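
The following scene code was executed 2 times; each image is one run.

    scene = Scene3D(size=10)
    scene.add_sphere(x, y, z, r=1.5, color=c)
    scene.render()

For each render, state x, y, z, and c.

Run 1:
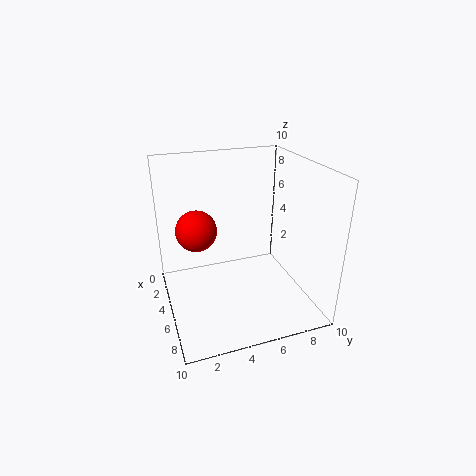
x = 3
y = 2.5
z = 5
c = 'red'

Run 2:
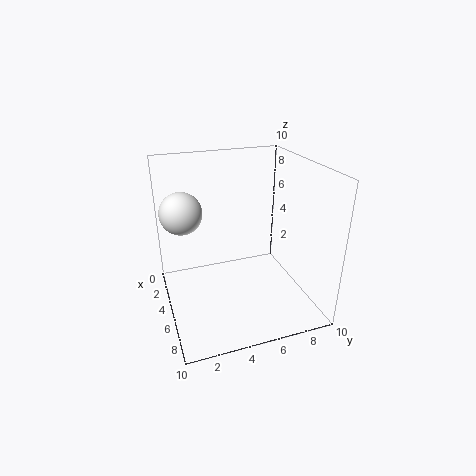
x = 3
y = 1.5
z = 6.5
c = 'white'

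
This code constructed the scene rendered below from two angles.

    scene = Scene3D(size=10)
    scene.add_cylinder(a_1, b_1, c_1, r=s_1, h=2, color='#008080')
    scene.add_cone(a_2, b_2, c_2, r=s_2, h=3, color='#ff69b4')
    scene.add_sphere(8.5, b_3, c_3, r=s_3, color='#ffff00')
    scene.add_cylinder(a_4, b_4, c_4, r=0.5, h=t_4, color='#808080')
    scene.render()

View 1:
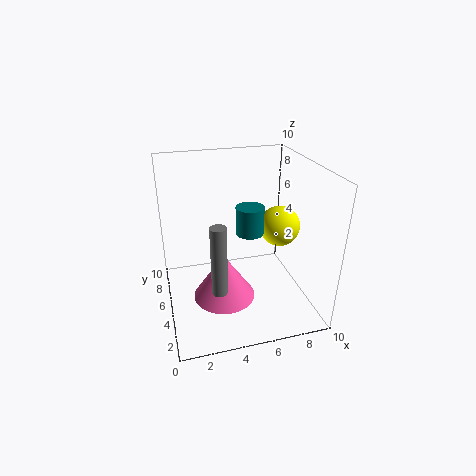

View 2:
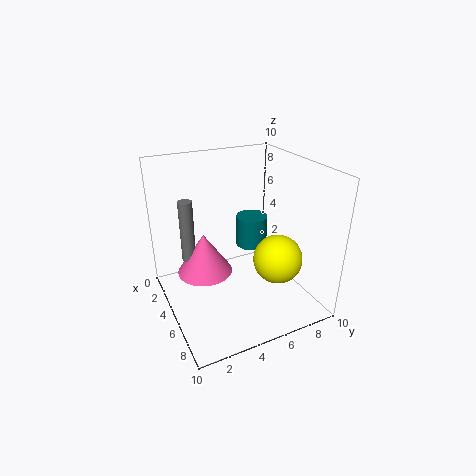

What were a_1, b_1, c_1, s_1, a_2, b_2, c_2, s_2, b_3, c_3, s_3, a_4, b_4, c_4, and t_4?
a_1 = 6
b_1 = 5.5
c_1 = 5
s_1 = 1
a_2 = 3.5
b_2 = 3
c_2 = 2
s_2 = 2
b_3 = 6
c_3 = 5
s_3 = 1.5
a_4 = 3
b_4 = 2
c_4 = 3
t_4 = 4.5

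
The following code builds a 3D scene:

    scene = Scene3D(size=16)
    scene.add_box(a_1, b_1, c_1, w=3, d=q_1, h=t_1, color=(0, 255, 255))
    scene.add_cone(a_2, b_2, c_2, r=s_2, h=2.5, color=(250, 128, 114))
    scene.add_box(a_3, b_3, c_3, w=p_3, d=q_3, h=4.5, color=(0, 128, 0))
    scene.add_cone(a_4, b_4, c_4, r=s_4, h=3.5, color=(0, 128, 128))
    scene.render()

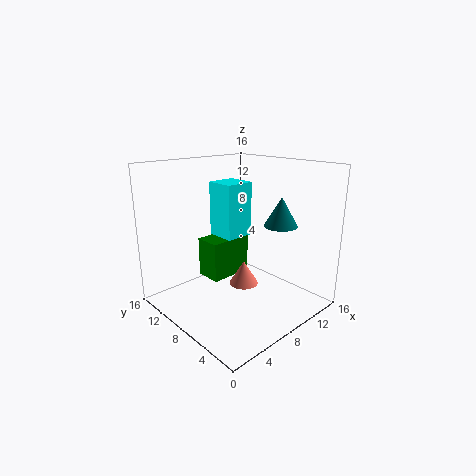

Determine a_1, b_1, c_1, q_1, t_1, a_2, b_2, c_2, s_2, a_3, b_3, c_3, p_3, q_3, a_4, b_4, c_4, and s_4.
a_1 = 5
b_1 = 6
c_1 = 9
q_1 = 3
t_1 = 5.5
a_2 = 6.5
b_2 = 5.5
c_2 = 4
s_2 = 1.5
a_3 = 5.5
b_3 = 9
c_3 = 3
p_3 = 5
q_3 = 3
a_4 = 13.5
b_4 = 6.5
c_4 = 8.5
s_4 = 2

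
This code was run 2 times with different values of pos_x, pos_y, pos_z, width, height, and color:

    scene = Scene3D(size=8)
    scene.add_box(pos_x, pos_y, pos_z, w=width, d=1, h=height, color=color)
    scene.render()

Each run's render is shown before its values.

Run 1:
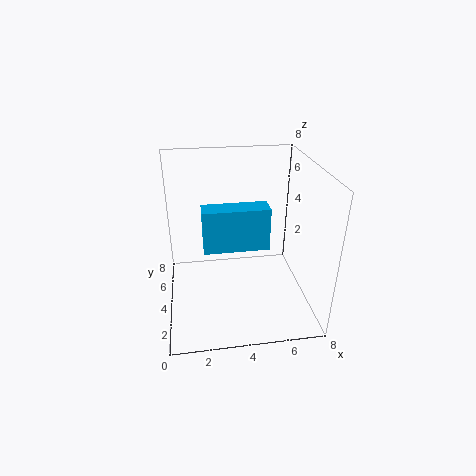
pos_x = 2; pos_y = 1; pos_z = 5; width = 3; height = 2; color = 'deepskyblue'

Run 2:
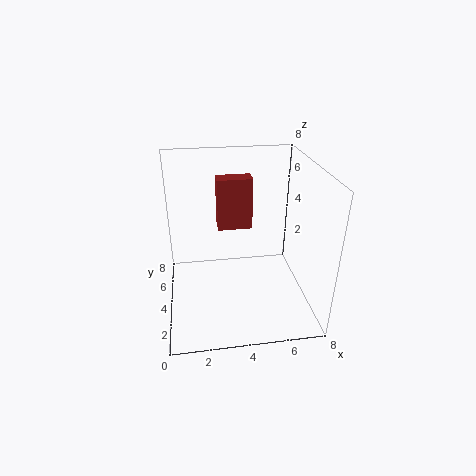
pos_x = 3; pos_y = 5; pos_z = 4; width = 2; height = 3; color = 'brown'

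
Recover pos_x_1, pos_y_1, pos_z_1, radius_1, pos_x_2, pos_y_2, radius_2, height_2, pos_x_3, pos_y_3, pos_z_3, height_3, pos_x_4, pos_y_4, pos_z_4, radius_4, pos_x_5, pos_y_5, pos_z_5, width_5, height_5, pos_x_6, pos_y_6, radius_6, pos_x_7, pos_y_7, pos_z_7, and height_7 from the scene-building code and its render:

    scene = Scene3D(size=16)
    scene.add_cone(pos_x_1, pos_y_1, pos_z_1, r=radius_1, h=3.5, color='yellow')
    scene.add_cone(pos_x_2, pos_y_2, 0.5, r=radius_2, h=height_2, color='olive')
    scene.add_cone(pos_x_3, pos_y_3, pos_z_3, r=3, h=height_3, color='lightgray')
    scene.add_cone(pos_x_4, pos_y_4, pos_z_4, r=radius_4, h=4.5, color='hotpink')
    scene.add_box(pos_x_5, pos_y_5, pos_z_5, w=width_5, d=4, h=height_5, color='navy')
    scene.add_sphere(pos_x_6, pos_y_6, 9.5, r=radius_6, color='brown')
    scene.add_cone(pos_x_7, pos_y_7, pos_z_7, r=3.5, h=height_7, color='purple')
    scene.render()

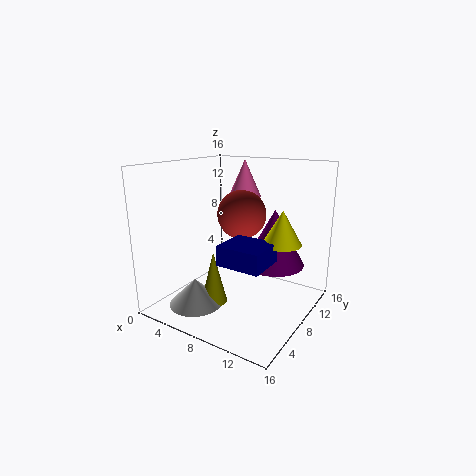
pos_x_1 = 13.5, pos_y_1 = 7.5, pos_z_1 = 8.5, radius_1 = 2, pos_x_2 = 6, pos_y_2 = 6, radius_2 = 1.5, height_2 = 6, pos_x_3 = 4.5, pos_y_3 = 4.5, pos_z_3 = 0.5, height_3 = 3, pos_x_4 = 5.5, pos_y_4 = 13.5, pos_z_4 = 11.5, radius_4 = 2, pos_x_5 = 9, pos_y_5 = 2.5, pos_z_5 = 7, width_5 = 4.5, height_5 = 2, pos_x_6 = 6, pos_y_6 = 12, radius_6 = 3, pos_x_7 = 11, pos_y_7 = 11, pos_z_7 = 4.5, height_7 = 6.5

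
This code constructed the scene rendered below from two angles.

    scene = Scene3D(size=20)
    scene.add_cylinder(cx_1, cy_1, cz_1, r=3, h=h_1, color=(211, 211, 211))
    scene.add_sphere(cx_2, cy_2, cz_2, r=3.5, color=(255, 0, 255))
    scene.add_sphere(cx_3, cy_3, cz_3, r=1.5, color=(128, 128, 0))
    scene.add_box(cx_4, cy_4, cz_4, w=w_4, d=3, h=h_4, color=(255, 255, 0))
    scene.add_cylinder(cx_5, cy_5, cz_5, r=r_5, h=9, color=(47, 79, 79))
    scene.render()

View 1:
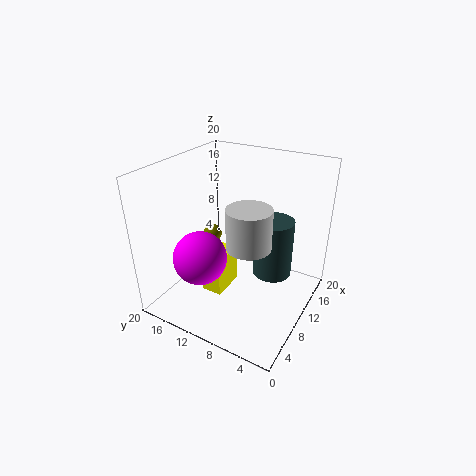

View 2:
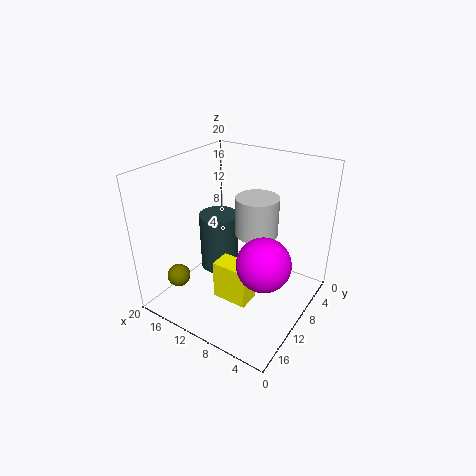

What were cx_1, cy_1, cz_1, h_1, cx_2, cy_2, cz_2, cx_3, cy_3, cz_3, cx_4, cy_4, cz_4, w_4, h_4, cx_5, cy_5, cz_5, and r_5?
cx_1 = 8.5
cy_1 = 7.5
cz_1 = 10
h_1 = 5.5
cx_2 = 4.5
cy_2 = 12.5
cz_2 = 9
cx_3 = 14.5
cy_3 = 17.5
cz_3 = 6.5
cx_4 = 6.5
cy_4 = 11
cz_4 = 2
w_4 = 5
h_4 = 5.5
cx_5 = 15.5
cy_5 = 7
cz_5 = 2
r_5 = 3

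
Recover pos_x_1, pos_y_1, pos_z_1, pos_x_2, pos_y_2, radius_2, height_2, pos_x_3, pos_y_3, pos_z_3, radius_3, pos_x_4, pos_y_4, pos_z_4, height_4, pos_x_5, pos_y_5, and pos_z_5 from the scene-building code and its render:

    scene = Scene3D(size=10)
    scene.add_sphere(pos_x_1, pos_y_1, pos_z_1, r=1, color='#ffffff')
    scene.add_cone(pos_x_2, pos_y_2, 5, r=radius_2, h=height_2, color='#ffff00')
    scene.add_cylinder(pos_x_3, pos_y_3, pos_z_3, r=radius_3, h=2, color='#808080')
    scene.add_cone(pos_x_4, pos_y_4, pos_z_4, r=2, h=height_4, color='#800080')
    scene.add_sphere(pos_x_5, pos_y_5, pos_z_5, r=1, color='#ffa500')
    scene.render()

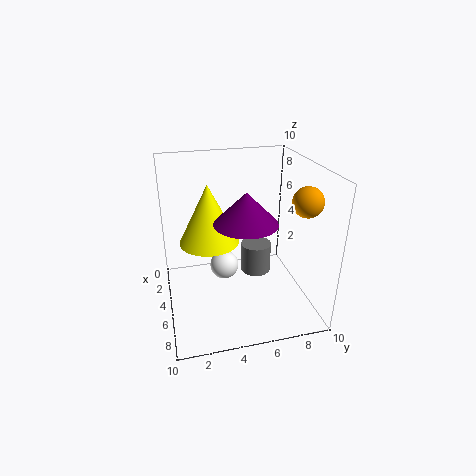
pos_x_1 = 5
pos_y_1 = 4
pos_z_1 = 3
pos_x_2 = 5
pos_y_2 = 3
radius_2 = 2
height_2 = 4
pos_x_3 = 6
pos_y_3 = 6
pos_z_3 = 3
radius_3 = 1
pos_x_4 = 7
pos_y_4 = 5
pos_z_4 = 7
height_4 = 2
pos_x_5 = 7
pos_y_5 = 9
pos_z_5 = 8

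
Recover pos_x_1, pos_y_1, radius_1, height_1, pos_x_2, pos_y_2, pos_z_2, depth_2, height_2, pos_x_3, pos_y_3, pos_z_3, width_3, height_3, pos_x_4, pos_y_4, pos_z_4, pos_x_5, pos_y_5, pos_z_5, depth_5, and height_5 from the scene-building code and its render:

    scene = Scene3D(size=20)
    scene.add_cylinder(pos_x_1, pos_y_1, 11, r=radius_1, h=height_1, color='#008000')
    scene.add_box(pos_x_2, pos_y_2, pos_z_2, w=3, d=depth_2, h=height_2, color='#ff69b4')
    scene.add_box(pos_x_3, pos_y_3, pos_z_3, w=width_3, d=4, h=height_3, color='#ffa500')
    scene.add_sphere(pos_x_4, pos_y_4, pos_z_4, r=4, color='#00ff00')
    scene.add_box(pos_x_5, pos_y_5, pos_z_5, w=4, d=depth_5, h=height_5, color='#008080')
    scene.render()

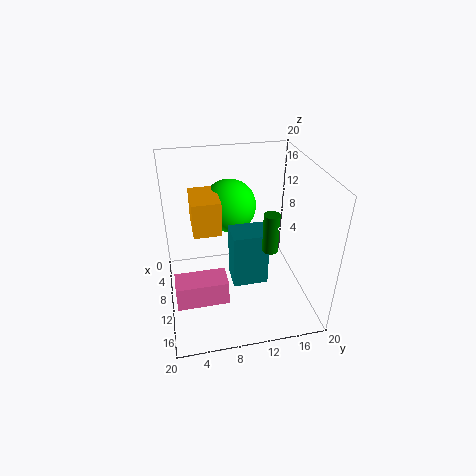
pos_x_1 = 15
pos_y_1 = 13
radius_1 = 1
height_1 = 5
pos_x_2 = 16
pos_y_2 = 1
pos_z_2 = 7
depth_2 = 6
height_2 = 3
pos_x_3 = 3
pos_y_3 = 4
pos_z_3 = 10
width_3 = 6
height_3 = 5
pos_x_4 = 4
pos_y_4 = 10
pos_z_4 = 12
pos_x_5 = 8
pos_y_5 = 9
pos_z_5 = 3
depth_5 = 5
height_5 = 8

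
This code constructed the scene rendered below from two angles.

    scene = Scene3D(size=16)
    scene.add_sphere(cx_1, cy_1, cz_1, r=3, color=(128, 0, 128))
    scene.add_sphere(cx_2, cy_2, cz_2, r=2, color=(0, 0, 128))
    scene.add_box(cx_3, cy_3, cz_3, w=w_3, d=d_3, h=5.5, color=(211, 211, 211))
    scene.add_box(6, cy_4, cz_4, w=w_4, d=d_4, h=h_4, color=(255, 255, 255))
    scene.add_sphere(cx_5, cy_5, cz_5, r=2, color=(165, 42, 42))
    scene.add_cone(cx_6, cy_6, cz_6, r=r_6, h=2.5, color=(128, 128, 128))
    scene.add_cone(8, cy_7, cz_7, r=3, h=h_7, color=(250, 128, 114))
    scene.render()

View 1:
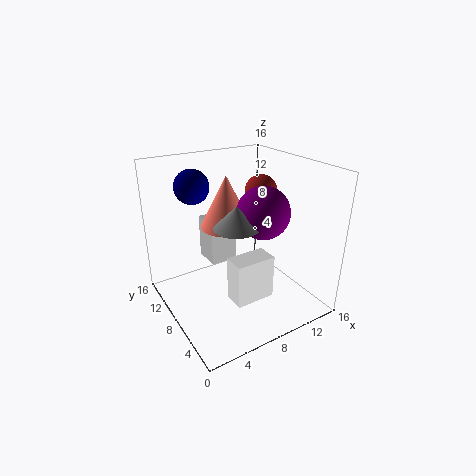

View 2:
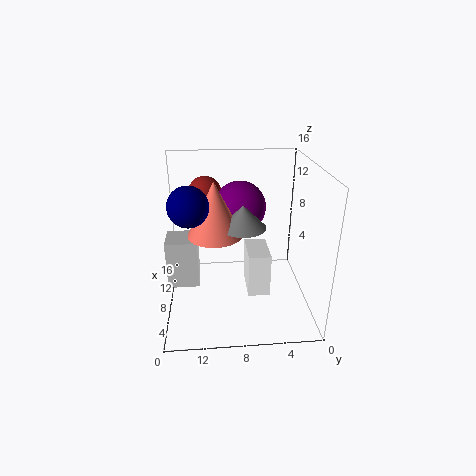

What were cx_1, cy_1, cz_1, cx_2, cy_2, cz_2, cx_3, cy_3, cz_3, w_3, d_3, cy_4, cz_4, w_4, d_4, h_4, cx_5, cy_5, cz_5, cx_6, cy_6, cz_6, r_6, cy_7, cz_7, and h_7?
cx_1 = 11, cy_1 = 7.5, cz_1 = 10.5, cx_2 = 5, cy_2 = 13, cz_2 = 13, cx_3 = 7, cy_3 = 12.5, cz_3 = 2.5, w_3 = 3.5, d_3 = 3.5, cy_4 = 4.5, cz_4 = 1.5, w_4 = 4.5, d_4 = 2.5, h_4 = 5, cx_5 = 13.5, cy_5 = 11.5, cz_5 = 11.5, cx_6 = 7.5, cy_6 = 7.5, cz_6 = 9.5, r_6 = 2.5, cy_7 = 10.5, cz_7 = 8.5, h_7 = 6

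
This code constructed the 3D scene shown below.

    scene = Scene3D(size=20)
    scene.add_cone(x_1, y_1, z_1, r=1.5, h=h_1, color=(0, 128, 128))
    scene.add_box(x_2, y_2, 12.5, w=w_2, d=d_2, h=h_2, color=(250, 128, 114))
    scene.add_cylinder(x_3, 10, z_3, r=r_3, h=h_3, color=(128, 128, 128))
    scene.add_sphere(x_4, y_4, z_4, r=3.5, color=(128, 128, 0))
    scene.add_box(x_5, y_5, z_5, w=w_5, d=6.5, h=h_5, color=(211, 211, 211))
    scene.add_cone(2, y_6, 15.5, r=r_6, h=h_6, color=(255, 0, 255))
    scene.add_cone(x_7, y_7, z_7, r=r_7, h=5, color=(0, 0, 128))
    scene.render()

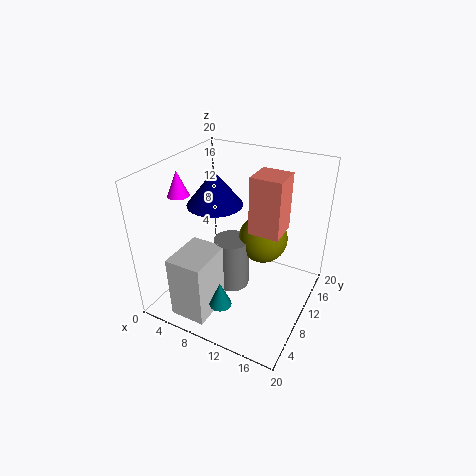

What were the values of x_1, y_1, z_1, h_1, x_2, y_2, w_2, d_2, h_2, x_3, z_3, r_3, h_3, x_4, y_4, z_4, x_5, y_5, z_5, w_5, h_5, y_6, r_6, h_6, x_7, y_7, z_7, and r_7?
x_1 = 10.5
y_1 = 4
z_1 = 3
h_1 = 3.5
x_2 = 12.5
y_2 = 8
w_2 = 4
d_2 = 4
h_2 = 7.5
x_3 = 9
z_3 = 2
r_3 = 2.5
h_3 = 7.5
x_4 = 12.5
y_4 = 13
z_4 = 9
x_5 = 4
y_5 = 1.5
z_5 = 0.5
w_5 = 5
h_5 = 9
y_6 = 8
r_6 = 1.5
h_6 = 3.5
x_7 = 5.5
y_7 = 11.5
z_7 = 13.5
r_7 = 4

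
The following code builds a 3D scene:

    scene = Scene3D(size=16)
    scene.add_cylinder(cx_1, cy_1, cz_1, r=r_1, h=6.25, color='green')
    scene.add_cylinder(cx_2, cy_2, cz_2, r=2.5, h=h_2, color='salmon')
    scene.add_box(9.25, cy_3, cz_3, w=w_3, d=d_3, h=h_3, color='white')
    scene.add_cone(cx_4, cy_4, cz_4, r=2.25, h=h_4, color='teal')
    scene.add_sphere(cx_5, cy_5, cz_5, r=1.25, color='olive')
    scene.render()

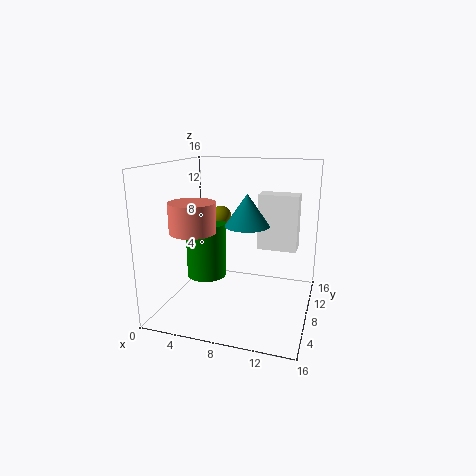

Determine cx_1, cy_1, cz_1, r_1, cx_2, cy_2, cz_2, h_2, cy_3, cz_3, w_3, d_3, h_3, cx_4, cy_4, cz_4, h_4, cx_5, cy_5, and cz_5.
cx_1 = 4.25; cy_1 = 7.75; cz_1 = 3.25; r_1 = 2.25; cx_2 = 3.75; cy_2 = 5.5; cz_2 = 9; h_2 = 3.25; cy_3 = 11.75; cz_3 = 5.5; w_3 = 4.75; d_3 = 2.5; h_3 = 6.75; cx_4 = 9.75; cy_4 = 5.5; cz_4 = 10.25; h_4 = 3.25; cx_5 = 5.25; cy_5 = 10; cz_5 = 9.75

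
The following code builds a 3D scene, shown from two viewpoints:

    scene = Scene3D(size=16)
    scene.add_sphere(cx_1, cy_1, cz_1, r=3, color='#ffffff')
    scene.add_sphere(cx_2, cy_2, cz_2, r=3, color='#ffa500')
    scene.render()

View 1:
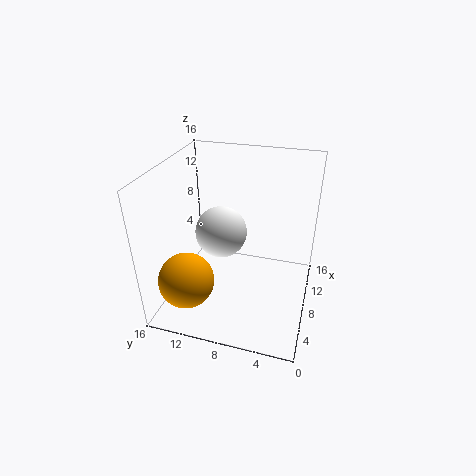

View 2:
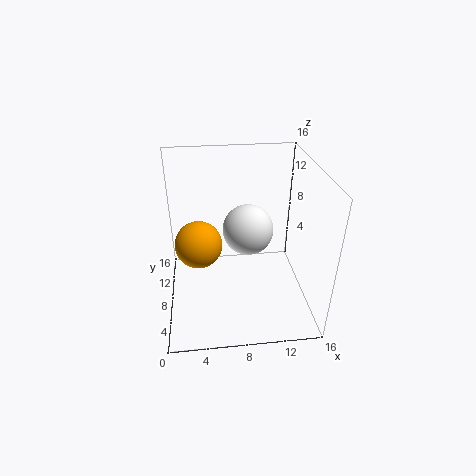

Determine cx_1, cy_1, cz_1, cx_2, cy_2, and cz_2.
cx_1 = 9.5, cy_1 = 10.5, cz_1 = 7.5, cx_2 = 3.5, cy_2 = 12.5, cz_2 = 4.5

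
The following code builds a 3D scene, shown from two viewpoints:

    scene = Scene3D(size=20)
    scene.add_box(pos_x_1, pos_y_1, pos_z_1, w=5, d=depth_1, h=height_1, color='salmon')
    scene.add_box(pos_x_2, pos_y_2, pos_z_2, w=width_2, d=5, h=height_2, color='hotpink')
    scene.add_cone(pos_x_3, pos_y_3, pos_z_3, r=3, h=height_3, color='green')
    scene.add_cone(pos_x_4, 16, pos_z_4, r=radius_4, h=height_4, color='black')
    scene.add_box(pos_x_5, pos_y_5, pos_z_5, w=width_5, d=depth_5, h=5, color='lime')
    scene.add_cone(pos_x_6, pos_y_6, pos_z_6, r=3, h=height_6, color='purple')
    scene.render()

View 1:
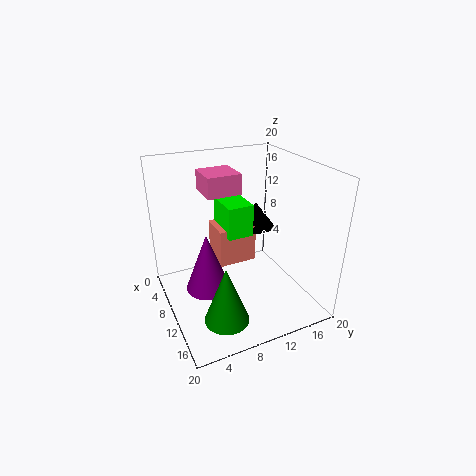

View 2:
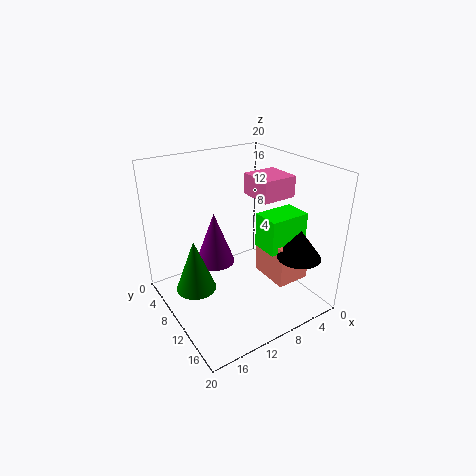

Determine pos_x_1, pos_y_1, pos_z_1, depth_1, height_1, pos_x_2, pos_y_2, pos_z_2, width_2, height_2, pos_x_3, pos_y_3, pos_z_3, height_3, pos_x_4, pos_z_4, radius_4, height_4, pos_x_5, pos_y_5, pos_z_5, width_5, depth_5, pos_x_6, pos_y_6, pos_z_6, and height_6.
pos_x_1 = 1, pos_y_1 = 9, pos_z_1 = 3, depth_1 = 6, height_1 = 6, pos_x_2 = 2, pos_y_2 = 7, pos_z_2 = 15, width_2 = 5, height_2 = 3, pos_x_3 = 15, pos_y_3 = 6, pos_z_3 = 1, height_3 = 8, pos_x_4 = 4, pos_z_4 = 8, radius_4 = 3, height_4 = 4, pos_x_5 = 1, pos_y_5 = 10, pos_z_5 = 8, width_5 = 6, depth_5 = 4, pos_x_6 = 11, pos_y_6 = 5, pos_z_6 = 4, height_6 = 8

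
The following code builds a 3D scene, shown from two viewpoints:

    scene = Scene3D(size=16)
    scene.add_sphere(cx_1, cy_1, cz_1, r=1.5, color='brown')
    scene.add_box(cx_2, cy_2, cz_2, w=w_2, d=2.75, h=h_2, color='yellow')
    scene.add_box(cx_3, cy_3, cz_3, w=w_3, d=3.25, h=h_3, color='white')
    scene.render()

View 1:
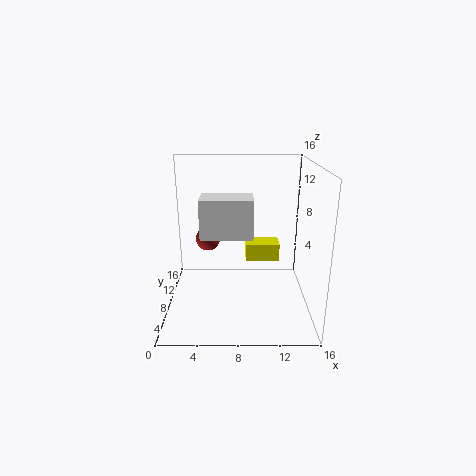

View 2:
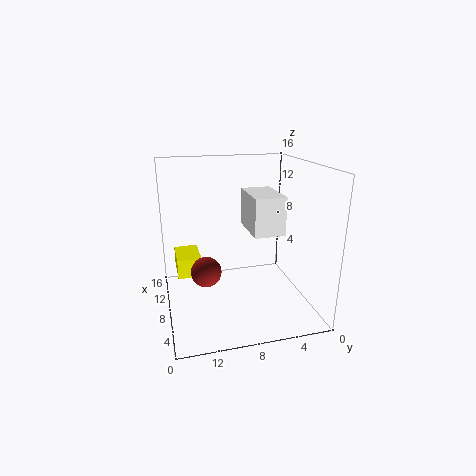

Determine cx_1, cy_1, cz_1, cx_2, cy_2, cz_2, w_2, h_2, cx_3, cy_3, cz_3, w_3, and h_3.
cx_1 = 4.25
cy_1 = 12.25
cz_1 = 6.25
cx_2 = 9
cy_2 = 12
cz_2 = 3.25
w_2 = 4.25
h_2 = 2.25
cx_3 = 4.25
cy_3 = 4
cz_3 = 9.25
w_3 = 5.25
h_3 = 4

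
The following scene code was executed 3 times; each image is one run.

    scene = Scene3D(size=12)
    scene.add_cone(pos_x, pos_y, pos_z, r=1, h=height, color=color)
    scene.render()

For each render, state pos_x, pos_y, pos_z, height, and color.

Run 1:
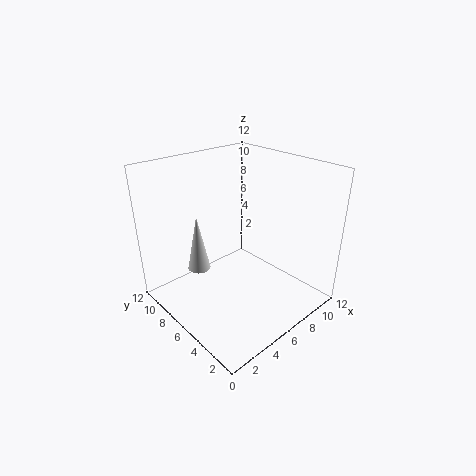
pos_x = 4, pos_y = 9, pos_z = 2.5, height = 5, color = 'lightgray'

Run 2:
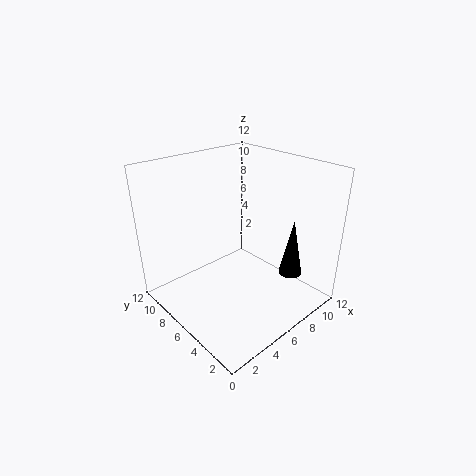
pos_x = 9.5, pos_y = 3, pos_z = 2.5, height = 5, color = 'black'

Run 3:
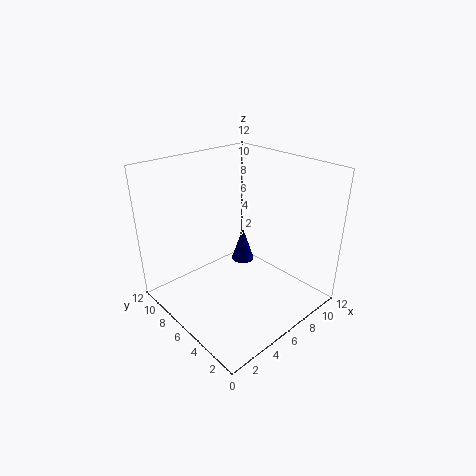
pos_x = 7.5, pos_y = 7, pos_z = 3, height = 3, color = 'navy'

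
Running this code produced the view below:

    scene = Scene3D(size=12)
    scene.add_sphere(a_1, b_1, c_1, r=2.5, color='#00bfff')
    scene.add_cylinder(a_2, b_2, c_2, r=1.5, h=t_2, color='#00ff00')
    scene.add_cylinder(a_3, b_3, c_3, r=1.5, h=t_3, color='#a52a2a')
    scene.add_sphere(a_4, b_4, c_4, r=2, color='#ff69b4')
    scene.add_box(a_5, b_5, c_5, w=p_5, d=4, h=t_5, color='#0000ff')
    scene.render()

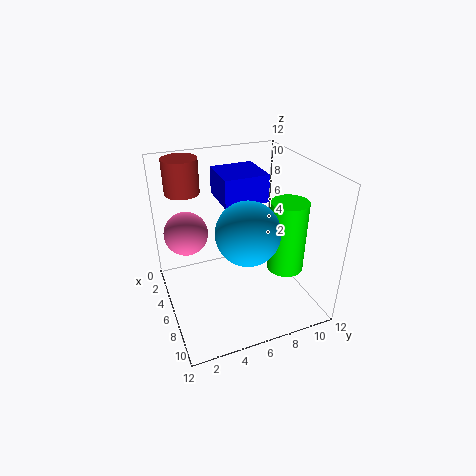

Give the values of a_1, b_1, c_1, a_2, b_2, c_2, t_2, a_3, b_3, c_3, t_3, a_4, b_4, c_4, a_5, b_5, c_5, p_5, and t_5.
a_1 = 8; b_1 = 6; c_1 = 7.5; a_2 = 8; b_2 = 9.5; c_2 = 3.5; t_2 = 6; a_3 = 2; b_3 = 2.5; c_3 = 9; t_3 = 3; a_4 = 2; b_4 = 2.5; c_4 = 5; a_5 = 0.5; b_5 = 5.5; c_5 = 8; p_5 = 4; t_5 = 2.5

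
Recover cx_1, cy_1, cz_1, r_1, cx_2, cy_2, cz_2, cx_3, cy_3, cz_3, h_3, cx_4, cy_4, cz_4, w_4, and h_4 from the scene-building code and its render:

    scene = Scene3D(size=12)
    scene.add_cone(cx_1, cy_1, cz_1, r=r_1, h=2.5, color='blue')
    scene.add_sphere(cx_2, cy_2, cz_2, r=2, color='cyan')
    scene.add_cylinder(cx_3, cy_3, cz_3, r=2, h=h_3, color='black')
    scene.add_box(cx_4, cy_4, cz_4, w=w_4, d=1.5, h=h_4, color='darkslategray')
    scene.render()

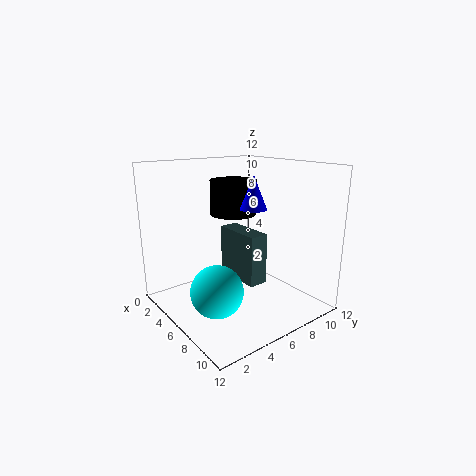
cx_1 = 8.5, cy_1 = 5.5, cz_1 = 9, r_1 = 1, cx_2 = 8, cy_2 = 2.5, cz_2 = 3, cx_3 = 4, cy_3 = 7, cz_3 = 7.5, h_3 = 3, cx_4 = 5, cy_4 = 5, cz_4 = 3, w_4 = 4, h_4 = 4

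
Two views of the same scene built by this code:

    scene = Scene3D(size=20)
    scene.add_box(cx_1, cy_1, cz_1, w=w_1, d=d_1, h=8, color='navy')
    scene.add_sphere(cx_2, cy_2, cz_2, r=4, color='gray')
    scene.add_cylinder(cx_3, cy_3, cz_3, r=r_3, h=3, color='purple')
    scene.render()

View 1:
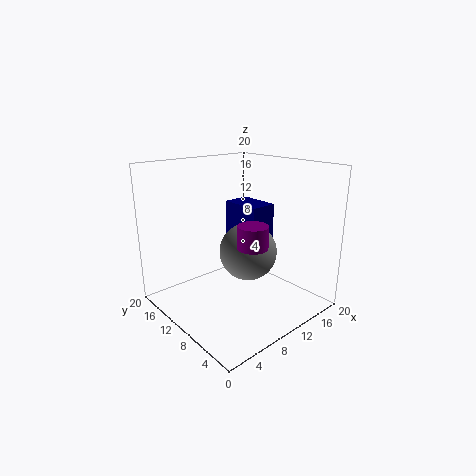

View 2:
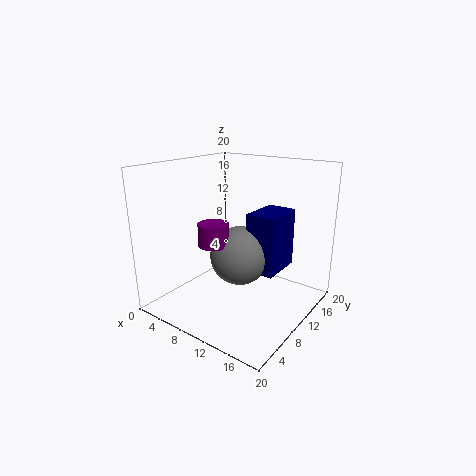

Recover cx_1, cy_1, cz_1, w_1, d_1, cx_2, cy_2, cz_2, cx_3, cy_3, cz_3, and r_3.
cx_1 = 12, cy_1 = 9, cz_1 = 6, w_1 = 4, d_1 = 6, cx_2 = 11, cy_2 = 9, cz_2 = 8, cx_3 = 9, cy_3 = 6, cz_3 = 10, r_3 = 2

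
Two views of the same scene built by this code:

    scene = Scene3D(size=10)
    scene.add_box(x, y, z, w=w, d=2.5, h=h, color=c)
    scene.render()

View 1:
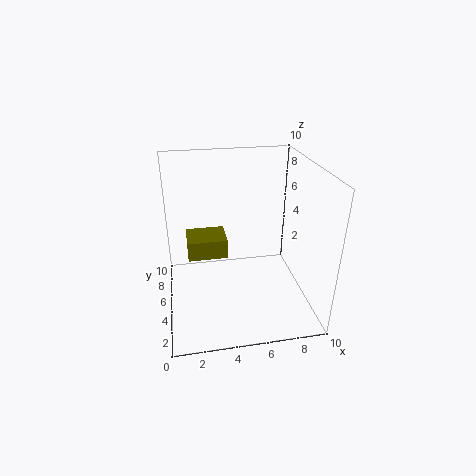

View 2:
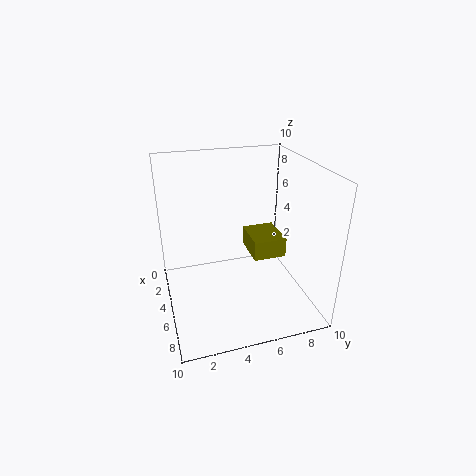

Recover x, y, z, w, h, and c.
x = 1.5; y = 6.5; z = 2.5; w = 3; h = 1.5; c = 'olive'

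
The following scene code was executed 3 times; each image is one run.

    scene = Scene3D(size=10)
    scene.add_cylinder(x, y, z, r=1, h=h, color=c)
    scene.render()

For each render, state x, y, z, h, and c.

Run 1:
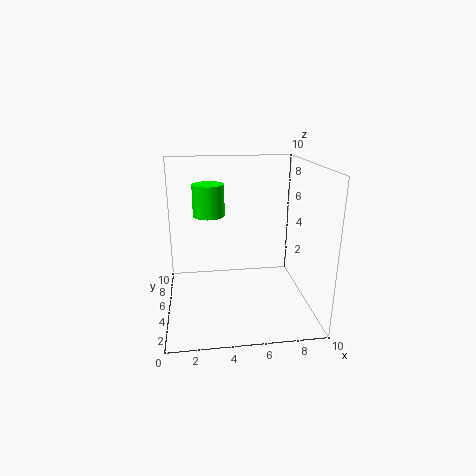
x = 3; y = 4; z = 7; h = 2; c = 'lime'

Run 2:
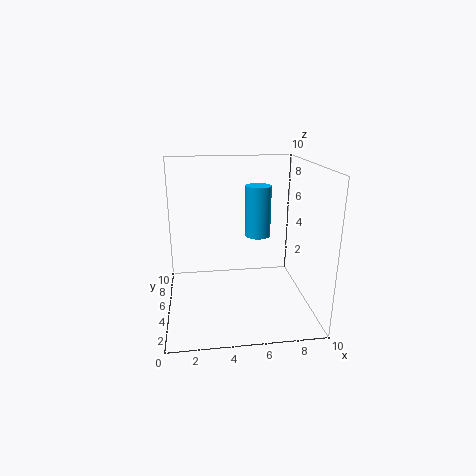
x = 7; y = 8; z = 4; h = 4; c = 'deepskyblue'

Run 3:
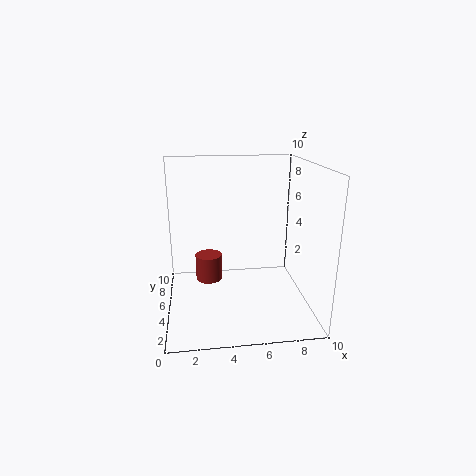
x = 3; y = 7; z = 1; h = 2; c = 'brown'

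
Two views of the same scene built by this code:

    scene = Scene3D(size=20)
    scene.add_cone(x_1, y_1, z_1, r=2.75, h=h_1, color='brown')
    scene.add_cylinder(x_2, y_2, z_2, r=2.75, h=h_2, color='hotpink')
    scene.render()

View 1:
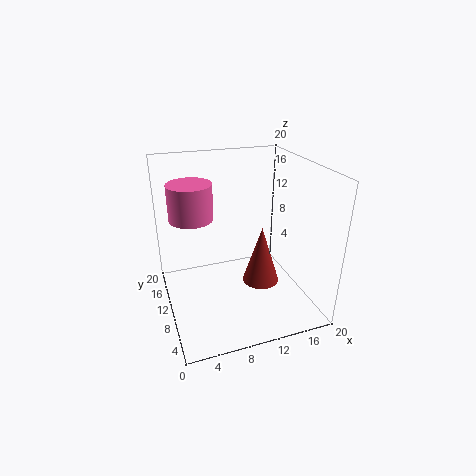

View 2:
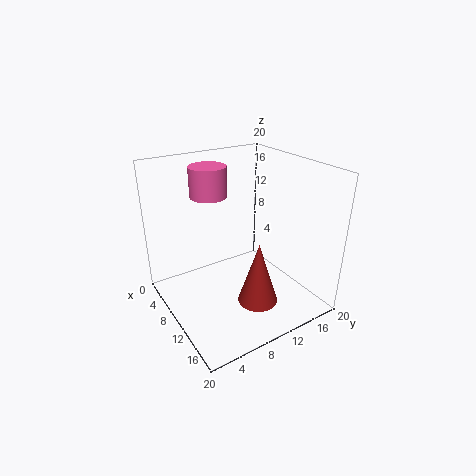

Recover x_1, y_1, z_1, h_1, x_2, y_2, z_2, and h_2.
x_1 = 14
y_1 = 10.75
z_1 = 1.75
h_1 = 8.75
x_2 = 3.5
y_2 = 9
z_2 = 14.25
h_2 = 4.5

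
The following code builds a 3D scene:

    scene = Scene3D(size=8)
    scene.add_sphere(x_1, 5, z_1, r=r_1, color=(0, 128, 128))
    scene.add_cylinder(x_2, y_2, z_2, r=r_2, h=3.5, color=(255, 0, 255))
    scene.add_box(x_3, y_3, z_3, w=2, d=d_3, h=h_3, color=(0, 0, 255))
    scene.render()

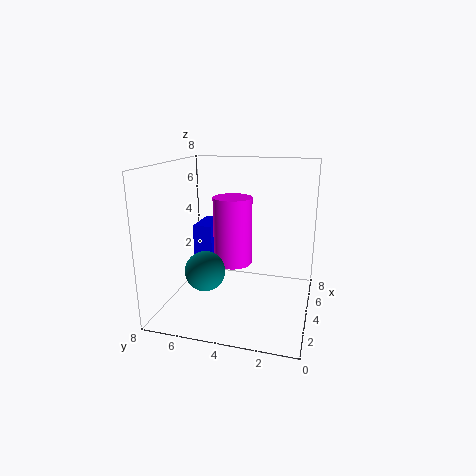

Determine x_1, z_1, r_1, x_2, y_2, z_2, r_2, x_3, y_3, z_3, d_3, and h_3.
x_1 = 1.5
z_1 = 3
r_1 = 1
x_2 = 3
y_2 = 4
z_2 = 3
r_2 = 1
x_3 = 2.5
y_3 = 5
z_3 = 1.5
d_3 = 1
h_3 = 3.5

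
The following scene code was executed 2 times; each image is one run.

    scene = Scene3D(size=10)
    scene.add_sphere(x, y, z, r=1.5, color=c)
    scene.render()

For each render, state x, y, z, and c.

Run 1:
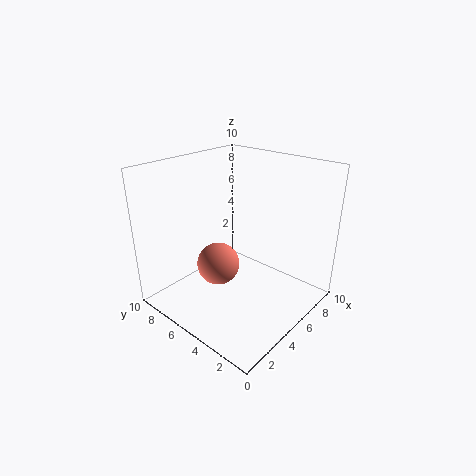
x = 4
y = 6
z = 3
c = 'salmon'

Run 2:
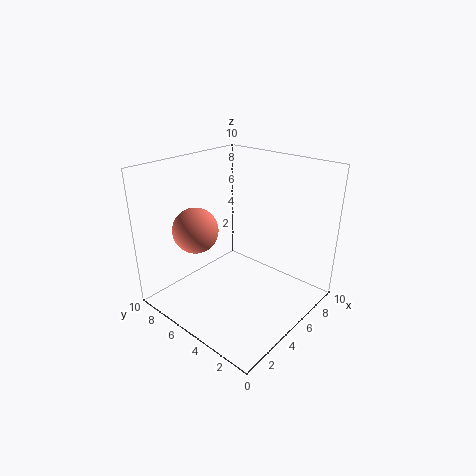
x = 2.5
y = 6.5
z = 6
c = 'salmon'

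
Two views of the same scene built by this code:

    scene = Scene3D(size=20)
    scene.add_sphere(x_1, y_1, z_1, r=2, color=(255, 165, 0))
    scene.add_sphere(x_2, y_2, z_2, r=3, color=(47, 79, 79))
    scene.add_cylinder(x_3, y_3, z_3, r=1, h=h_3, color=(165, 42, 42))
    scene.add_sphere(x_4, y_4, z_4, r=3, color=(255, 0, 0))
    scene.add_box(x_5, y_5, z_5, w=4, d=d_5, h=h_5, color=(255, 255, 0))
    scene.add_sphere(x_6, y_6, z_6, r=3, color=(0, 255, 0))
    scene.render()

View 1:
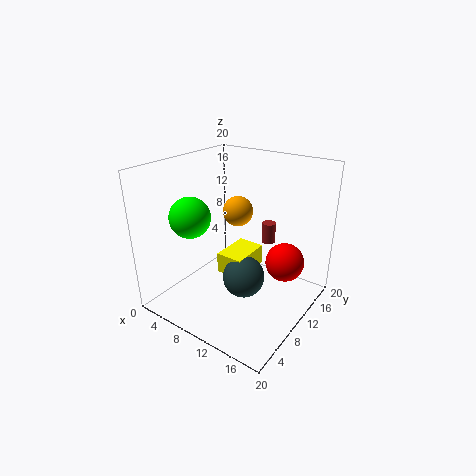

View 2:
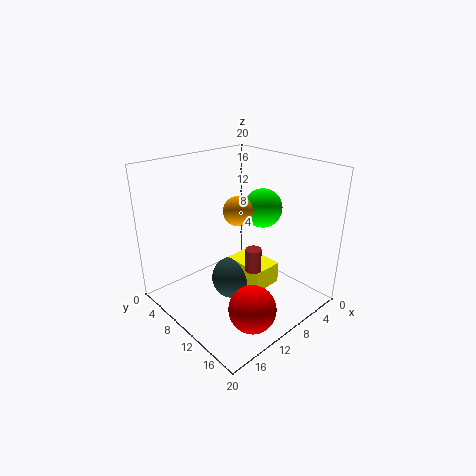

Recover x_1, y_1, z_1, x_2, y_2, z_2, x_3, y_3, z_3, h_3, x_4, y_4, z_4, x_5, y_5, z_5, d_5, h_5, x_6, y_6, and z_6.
x_1 = 10
y_1 = 10
z_1 = 14
x_2 = 11
y_2 = 10
z_2 = 4
x_3 = 12
y_3 = 15
z_3 = 8
h_3 = 3
x_4 = 14
y_4 = 17
z_4 = 4
x_5 = 7
y_5 = 9
z_5 = 4
d_5 = 6
h_5 = 3
x_6 = 3
y_6 = 8
z_6 = 12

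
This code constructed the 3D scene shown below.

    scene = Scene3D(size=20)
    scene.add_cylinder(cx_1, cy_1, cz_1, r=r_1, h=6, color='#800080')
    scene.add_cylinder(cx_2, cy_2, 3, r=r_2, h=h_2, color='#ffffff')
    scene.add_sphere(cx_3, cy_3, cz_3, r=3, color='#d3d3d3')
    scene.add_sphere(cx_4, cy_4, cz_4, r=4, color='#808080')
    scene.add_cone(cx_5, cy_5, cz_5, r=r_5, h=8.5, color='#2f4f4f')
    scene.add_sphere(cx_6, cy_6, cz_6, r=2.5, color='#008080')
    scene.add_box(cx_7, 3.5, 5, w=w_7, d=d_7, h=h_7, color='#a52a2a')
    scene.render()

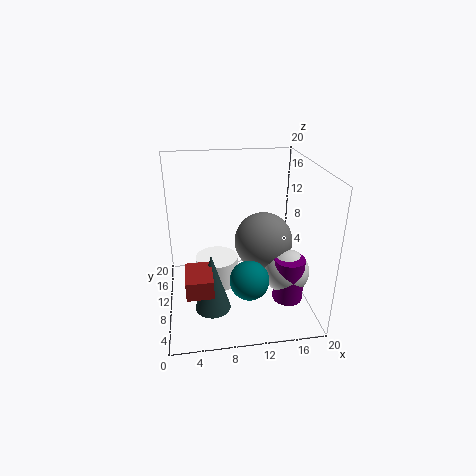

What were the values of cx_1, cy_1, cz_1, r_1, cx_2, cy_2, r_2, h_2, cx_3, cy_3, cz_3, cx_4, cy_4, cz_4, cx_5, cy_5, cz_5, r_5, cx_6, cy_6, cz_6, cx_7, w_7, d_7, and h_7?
cx_1 = 16; cy_1 = 5; cz_1 = 3; r_1 = 2; cx_2 = 7; cy_2 = 10.5; r_2 = 3; h_2 = 4; cx_3 = 16; cy_3 = 6; cz_3 = 6.5; cx_4 = 13.5; cy_4 = 9.5; cz_4 = 9.5; cx_5 = 6; cy_5 = 7.5; cz_5 = 0.5; r_5 = 2.5; cx_6 = 10.5; cy_6 = 4; cz_6 = 7; cx_7 = 2.5; w_7 = 3.5; d_7 = 5; h_7 = 2.5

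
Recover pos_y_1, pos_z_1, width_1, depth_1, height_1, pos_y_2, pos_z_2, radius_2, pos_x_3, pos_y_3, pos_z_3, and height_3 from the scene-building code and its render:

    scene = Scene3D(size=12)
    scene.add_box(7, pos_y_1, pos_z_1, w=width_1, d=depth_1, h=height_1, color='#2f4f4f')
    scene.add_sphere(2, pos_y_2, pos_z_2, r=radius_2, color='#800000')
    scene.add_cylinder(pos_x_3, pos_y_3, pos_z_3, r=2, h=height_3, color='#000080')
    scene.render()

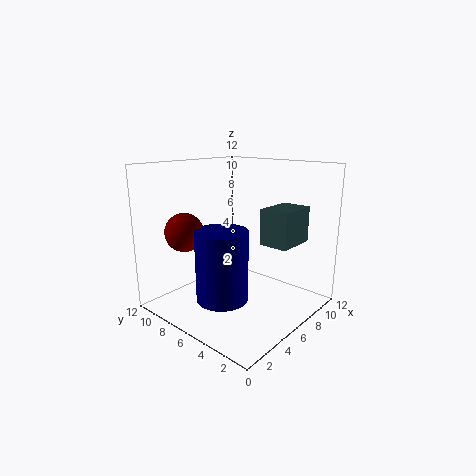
pos_y_1 = 2; pos_z_1 = 5.5; width_1 = 3.5; depth_1 = 2.5; height_1 = 3; pos_y_2 = 8; pos_z_2 = 7; radius_2 = 1.5; pos_x_3 = 3; pos_y_3 = 5; pos_z_3 = 2; height_3 = 5.5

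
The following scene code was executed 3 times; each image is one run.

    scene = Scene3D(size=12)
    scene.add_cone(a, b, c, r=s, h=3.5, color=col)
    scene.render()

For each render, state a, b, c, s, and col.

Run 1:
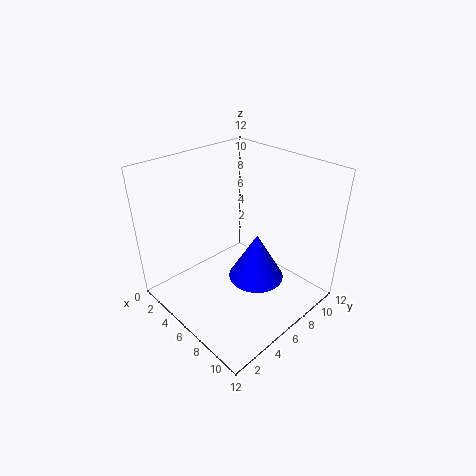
a = 9.5, b = 4.5, c = 5, s = 2, col = 'blue'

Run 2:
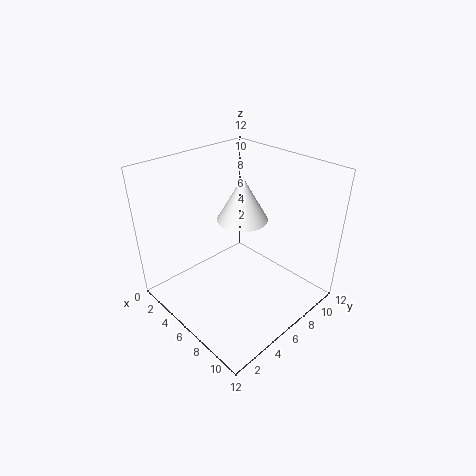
a = 6.5, b = 6, c = 8, s = 2, col = 'white'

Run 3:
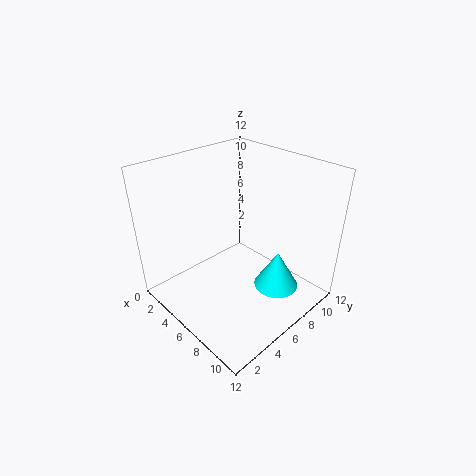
a = 8, b = 9, c = 0.5, s = 2, col = 'cyan'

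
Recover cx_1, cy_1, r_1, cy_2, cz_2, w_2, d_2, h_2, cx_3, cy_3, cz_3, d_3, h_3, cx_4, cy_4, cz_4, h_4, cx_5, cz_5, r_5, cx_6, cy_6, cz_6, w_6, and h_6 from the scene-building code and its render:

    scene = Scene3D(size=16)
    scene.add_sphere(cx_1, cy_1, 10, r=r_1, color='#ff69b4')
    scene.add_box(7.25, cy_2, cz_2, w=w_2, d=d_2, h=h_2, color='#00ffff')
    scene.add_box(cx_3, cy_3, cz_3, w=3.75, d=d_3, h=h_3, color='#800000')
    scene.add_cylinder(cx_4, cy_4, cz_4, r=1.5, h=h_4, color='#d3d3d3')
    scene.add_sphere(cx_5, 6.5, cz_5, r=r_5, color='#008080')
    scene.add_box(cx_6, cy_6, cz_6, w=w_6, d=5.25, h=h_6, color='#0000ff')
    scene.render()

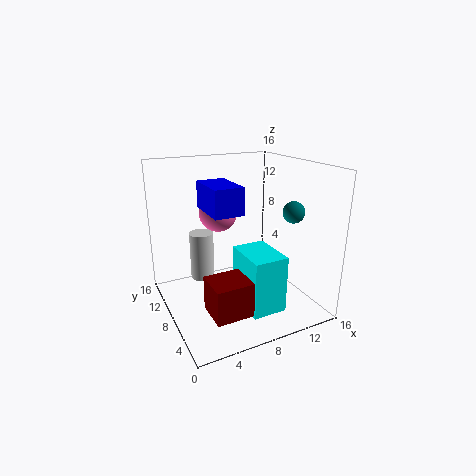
cx_1 = 7.25, cy_1 = 11.75, r_1 = 2.25, cy_2 = 2.5, cz_2 = 1, w_2 = 3.75, d_2 = 5.25, h_2 = 6.25, cx_3 = 2.5, cy_3 = 1, cz_3 = 2.75, d_3 = 3.5, h_3 = 3.5, cx_4 = 5.75, cy_4 = 13.75, cz_4 = 1, h_4 = 6, cx_5 = 14.25, cz_5 = 10.5, r_5 = 1.25, cx_6 = 4.75, cy_6 = 6.5, cz_6 = 11, w_6 = 3.25, h_6 = 3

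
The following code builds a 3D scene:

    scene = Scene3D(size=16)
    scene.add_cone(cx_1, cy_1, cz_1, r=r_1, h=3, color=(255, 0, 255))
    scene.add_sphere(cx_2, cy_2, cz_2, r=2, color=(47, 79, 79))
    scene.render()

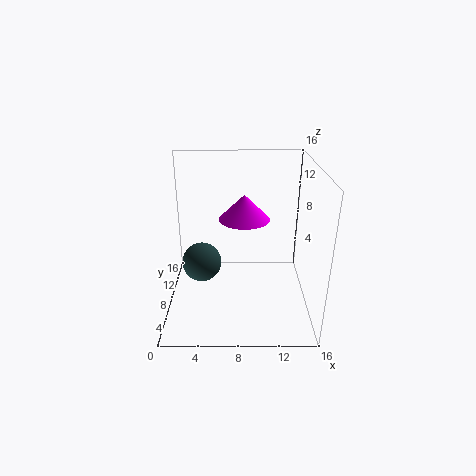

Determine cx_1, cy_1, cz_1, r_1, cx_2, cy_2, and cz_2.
cx_1 = 8.75
cy_1 = 11
cz_1 = 9
r_1 = 3
cx_2 = 4.25
cy_2 = 5
cz_2 = 6.75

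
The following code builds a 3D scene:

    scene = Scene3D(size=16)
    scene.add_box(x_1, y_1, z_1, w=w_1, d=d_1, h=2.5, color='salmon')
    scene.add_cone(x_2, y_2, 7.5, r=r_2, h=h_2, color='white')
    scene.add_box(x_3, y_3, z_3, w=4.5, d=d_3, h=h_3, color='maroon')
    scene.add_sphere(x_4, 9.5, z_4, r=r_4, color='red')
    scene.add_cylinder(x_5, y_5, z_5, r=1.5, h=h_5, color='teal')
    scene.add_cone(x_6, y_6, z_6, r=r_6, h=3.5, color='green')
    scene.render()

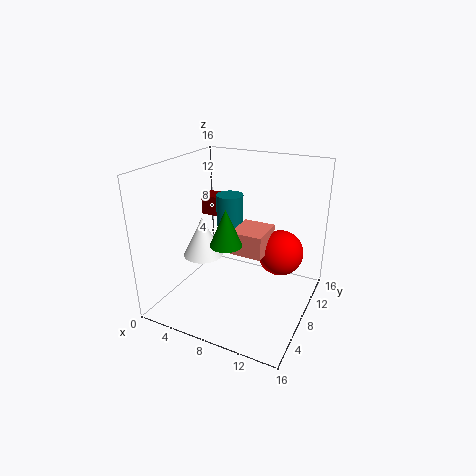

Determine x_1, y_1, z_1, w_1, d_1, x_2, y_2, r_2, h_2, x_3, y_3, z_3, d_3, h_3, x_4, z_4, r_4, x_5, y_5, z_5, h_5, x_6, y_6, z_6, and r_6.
x_1 = 8; y_1 = 6; z_1 = 7; w_1 = 3.5; d_1 = 4; x_2 = 6; y_2 = 4; r_2 = 2; h_2 = 4; x_3 = 0.5; y_3 = 12.5; z_3 = 8; d_3 = 2.5; h_3 = 2.5; x_4 = 12.5; z_4 = 6.5; r_4 = 2.5; x_5 = 6.5; y_5 = 9; z_5 = 9; h_5 = 3.5; x_6 = 9.5; y_6 = 2.5; z_6 = 10; r_6 = 1.5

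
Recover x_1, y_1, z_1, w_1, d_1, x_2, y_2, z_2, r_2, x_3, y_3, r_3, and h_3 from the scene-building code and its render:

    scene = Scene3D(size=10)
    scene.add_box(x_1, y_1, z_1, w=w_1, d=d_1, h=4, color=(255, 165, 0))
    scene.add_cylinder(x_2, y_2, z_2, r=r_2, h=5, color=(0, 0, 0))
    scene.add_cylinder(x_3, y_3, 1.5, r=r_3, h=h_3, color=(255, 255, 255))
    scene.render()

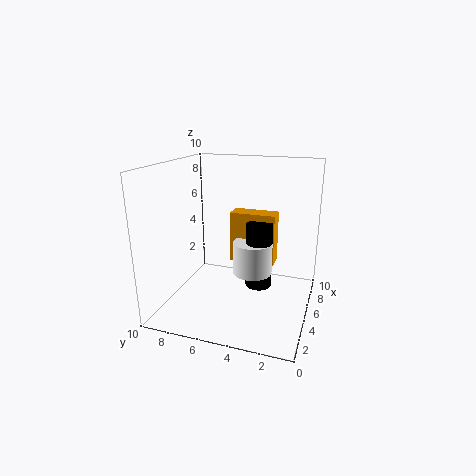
x_1 = 7.5; y_1 = 3; z_1 = 2; w_1 = 1.5; d_1 = 3.5; x_2 = 7; y_2 = 4; z_2 = 0.5; r_2 = 1; x_3 = 7; y_3 = 4.5; r_3 = 1.5; h_3 = 2.5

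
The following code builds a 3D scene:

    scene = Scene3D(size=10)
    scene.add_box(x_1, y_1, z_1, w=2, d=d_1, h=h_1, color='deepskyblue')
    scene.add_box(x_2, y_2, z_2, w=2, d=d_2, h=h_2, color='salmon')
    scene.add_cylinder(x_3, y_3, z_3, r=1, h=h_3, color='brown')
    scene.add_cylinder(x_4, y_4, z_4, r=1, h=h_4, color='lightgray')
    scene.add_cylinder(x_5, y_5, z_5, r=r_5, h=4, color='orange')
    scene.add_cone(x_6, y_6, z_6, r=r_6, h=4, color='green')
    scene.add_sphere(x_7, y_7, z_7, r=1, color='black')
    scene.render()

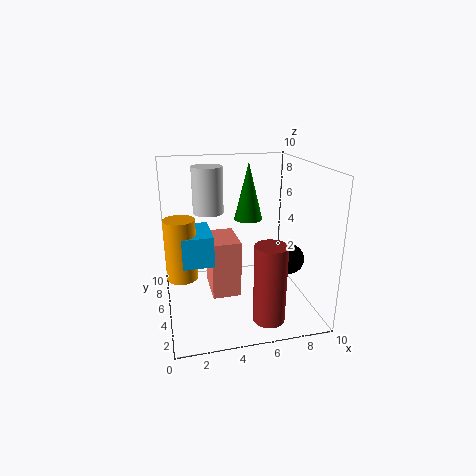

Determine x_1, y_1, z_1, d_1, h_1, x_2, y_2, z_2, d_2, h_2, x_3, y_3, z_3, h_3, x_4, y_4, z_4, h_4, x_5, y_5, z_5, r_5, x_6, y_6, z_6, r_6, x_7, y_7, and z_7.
x_1 = 1, y_1 = 3, z_1 = 4, d_1 = 3, h_1 = 2, x_2 = 3, y_2 = 4, z_2 = 1, d_2 = 3, h_2 = 4, x_3 = 6, y_3 = 1, z_3 = 1, h_3 = 5, x_4 = 3, y_4 = 5, z_4 = 7, h_4 = 3, x_5 = 1, y_5 = 4, z_5 = 3, r_5 = 1, x_6 = 6, y_6 = 6, z_6 = 6, r_6 = 1, x_7 = 8, y_7 = 3, z_7 = 4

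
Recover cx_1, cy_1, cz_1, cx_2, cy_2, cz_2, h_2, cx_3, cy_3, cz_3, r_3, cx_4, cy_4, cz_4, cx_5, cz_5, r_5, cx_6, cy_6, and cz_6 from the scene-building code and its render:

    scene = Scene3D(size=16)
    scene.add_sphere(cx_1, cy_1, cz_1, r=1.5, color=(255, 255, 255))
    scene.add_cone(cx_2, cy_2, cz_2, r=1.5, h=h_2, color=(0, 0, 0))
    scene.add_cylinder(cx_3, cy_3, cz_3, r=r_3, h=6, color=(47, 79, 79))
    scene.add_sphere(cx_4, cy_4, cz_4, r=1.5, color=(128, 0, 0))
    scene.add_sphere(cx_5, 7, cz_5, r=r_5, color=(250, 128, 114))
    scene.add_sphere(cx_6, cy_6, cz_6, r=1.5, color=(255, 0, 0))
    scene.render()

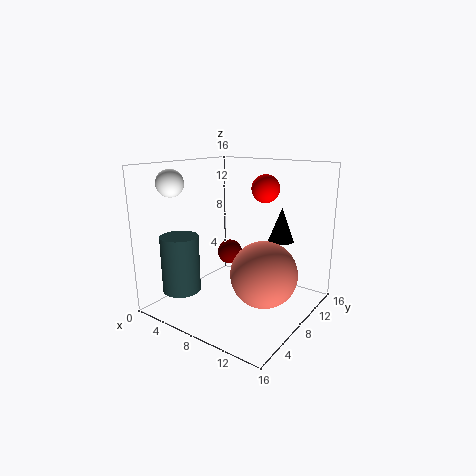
cx_1 = 2; cy_1 = 4; cz_1 = 14; cx_2 = 11; cy_2 = 12.5; cz_2 = 7; h_2 = 4; cx_3 = 4.5; cy_3 = 2.5; cz_3 = 3; r_3 = 2; cx_4 = 5; cy_4 = 10.5; cz_4 = 5; cx_5 = 12; cz_5 = 5; r_5 = 3.5; cx_6 = 10.5; cy_6 = 9.5; cz_6 = 13.5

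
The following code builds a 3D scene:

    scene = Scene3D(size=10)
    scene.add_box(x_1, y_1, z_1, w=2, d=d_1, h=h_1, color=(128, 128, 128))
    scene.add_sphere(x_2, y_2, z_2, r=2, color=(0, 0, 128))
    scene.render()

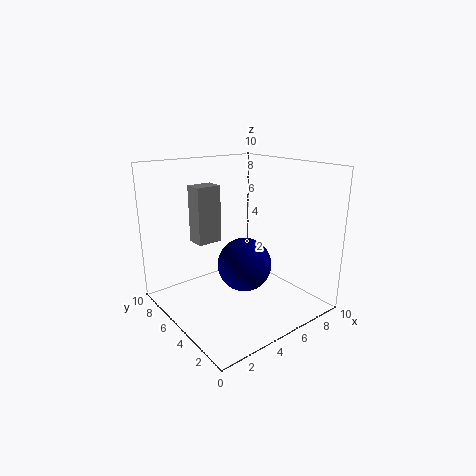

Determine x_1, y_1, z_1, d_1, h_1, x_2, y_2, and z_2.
x_1 = 4; y_1 = 8.5; z_1 = 3.5; d_1 = 1.5; h_1 = 4.5; x_2 = 6; y_2 = 5.5; z_2 = 2.5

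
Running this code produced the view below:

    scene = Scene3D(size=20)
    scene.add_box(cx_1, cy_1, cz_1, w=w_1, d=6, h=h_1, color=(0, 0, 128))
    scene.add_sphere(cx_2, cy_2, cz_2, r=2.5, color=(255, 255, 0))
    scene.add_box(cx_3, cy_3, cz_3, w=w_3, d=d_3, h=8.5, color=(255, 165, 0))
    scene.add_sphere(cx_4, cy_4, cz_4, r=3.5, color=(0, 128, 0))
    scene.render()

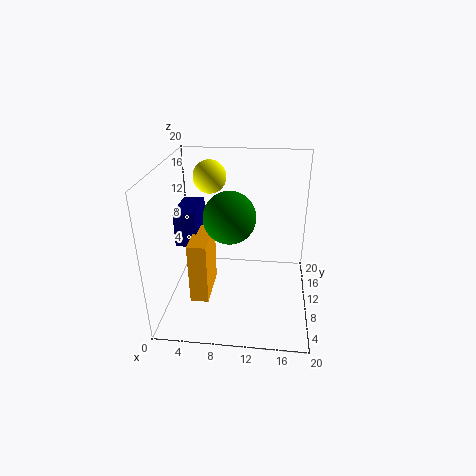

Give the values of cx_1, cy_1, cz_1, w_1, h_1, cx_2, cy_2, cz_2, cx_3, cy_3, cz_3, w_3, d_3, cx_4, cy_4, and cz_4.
cx_1 = 1.5; cy_1 = 8.5; cz_1 = 9; w_1 = 3; h_1 = 5; cx_2 = 5; cy_2 = 16.5; cz_2 = 16.5; cx_3 = 4; cy_3 = 5; cz_3 = 2.5; w_3 = 2.5; d_3 = 6.5; cx_4 = 9; cy_4 = 9; cz_4 = 13.5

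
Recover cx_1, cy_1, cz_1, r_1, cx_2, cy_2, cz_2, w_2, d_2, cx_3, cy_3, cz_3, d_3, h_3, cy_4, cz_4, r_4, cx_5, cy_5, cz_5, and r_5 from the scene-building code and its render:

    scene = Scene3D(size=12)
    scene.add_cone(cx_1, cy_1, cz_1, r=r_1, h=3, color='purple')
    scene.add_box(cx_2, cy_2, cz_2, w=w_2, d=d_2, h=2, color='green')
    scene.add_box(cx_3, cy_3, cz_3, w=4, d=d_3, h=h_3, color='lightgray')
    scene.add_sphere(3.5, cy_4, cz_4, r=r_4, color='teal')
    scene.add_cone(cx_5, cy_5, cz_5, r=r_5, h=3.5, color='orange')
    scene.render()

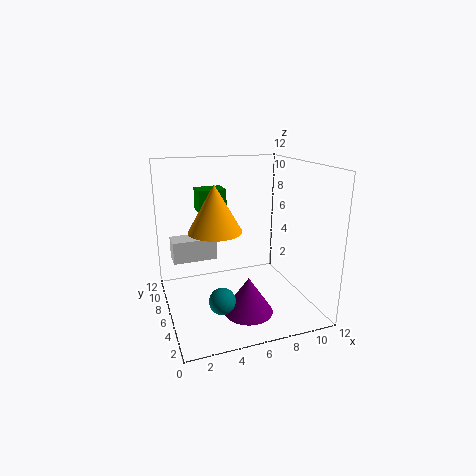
cx_1 = 6
cy_1 = 3.5
cz_1 = 0.5
r_1 = 2
cx_2 = 3.5
cy_2 = 9
cz_2 = 7.5
w_2 = 2.5
d_2 = 2
cx_3 = 1
cy_3 = 9
cz_3 = 3
d_3 = 2
h_3 = 2
cy_4 = 2.5
cz_4 = 2.5
r_4 = 1
cx_5 = 3.5
cy_5 = 4
cz_5 = 7.5
r_5 = 2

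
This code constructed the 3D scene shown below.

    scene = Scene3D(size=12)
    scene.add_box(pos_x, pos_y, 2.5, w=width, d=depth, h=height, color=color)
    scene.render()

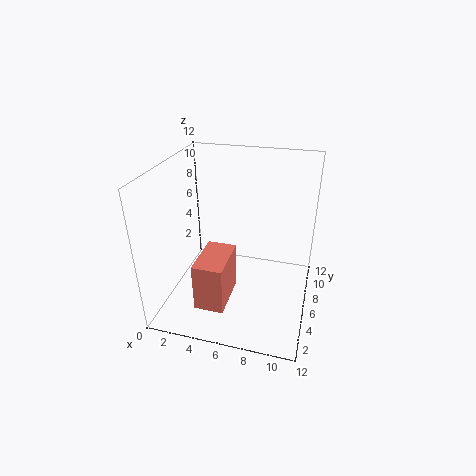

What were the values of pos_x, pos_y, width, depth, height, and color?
pos_x = 4; pos_y = 0.75; width = 2.25; depth = 3.75; height = 3.75; color = 'salmon'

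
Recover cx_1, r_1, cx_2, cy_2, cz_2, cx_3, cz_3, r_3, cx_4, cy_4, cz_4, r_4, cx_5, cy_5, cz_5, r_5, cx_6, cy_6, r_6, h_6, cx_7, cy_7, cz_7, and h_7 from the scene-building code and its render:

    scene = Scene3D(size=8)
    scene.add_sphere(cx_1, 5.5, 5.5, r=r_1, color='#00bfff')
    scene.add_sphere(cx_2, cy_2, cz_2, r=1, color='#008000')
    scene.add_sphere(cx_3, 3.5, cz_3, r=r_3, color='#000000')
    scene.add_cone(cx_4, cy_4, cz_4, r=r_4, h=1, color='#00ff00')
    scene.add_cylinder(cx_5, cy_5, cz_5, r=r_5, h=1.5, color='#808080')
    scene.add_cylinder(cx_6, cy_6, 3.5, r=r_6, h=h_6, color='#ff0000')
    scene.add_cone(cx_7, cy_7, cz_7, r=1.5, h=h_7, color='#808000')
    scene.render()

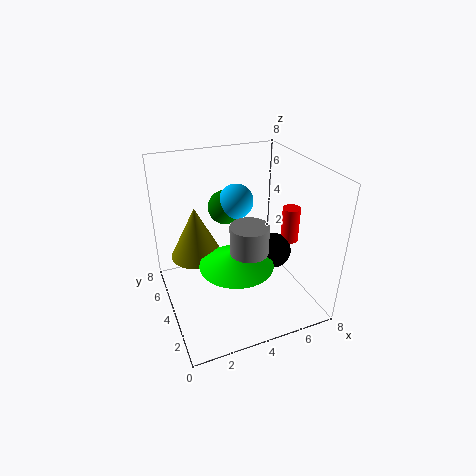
cx_1 = 4.5, r_1 = 1, cx_2 = 4, cy_2 = 6, cz_2 = 5, cx_3 = 6, cz_3 = 3, r_3 = 1, cx_4 = 3.5, cy_4 = 3, cz_4 = 3, r_4 = 2, cx_5 = 4, cy_5 = 2.5, cz_5 = 4, r_5 = 1, cx_6 = 7, cy_6 = 3.5, r_6 = 0.5, h_6 = 2, cx_7 = 2, cy_7 = 5.5, cz_7 = 2.5, h_7 = 3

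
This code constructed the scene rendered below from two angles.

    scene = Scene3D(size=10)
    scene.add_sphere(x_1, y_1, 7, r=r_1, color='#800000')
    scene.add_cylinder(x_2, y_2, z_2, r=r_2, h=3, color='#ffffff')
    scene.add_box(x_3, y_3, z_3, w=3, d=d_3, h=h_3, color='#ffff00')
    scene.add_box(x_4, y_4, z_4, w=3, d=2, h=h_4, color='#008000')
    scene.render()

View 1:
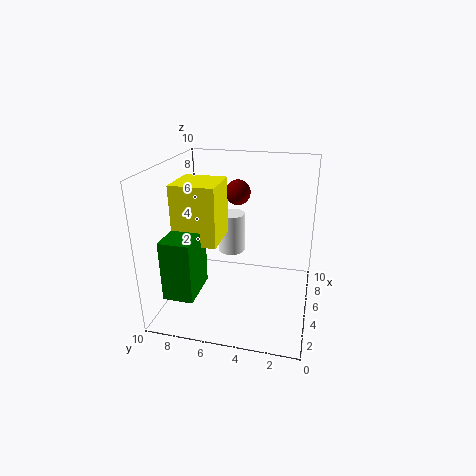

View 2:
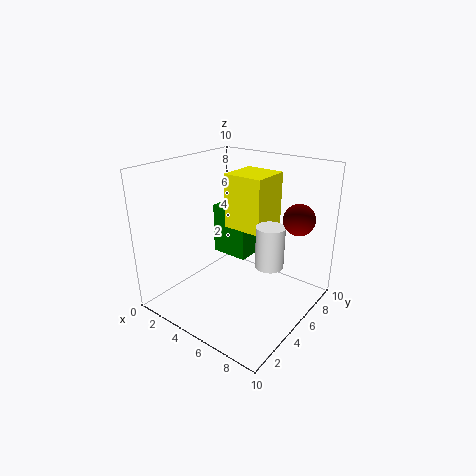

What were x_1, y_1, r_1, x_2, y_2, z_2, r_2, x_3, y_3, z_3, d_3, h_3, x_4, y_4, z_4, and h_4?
x_1 = 9; y_1 = 6; r_1 = 1; x_2 = 7; y_2 = 6; z_2 = 3; r_2 = 1; x_3 = 3; y_3 = 6; z_3 = 5; d_3 = 3; h_3 = 4; x_4 = 1; y_4 = 7; z_4 = 2; h_4 = 4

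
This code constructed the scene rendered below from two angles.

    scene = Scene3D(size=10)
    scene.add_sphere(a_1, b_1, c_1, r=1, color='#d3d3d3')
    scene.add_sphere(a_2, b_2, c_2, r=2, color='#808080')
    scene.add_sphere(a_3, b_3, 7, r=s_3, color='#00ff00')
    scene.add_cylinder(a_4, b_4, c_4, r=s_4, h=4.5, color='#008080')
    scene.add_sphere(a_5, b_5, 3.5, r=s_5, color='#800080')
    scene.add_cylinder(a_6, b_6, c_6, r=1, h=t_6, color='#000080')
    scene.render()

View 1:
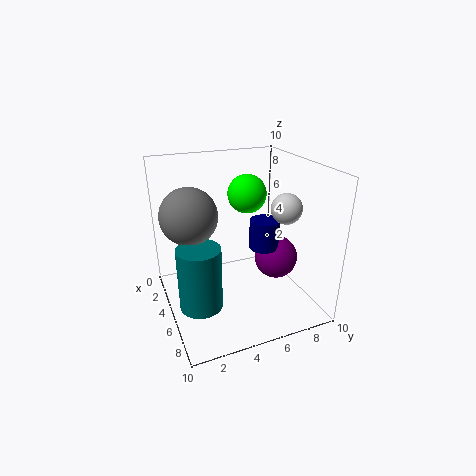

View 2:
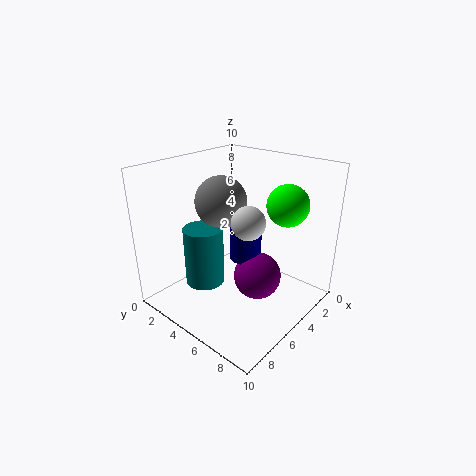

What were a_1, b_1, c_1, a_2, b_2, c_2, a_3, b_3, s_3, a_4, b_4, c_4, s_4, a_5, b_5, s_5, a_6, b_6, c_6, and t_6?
a_1 = 7
b_1 = 7.5
c_1 = 7.5
a_2 = 3.5
b_2 = 2
c_2 = 6.5
a_3 = 2
b_3 = 7
s_3 = 1.5
a_4 = 5.5
b_4 = 2
c_4 = 0.5
s_4 = 1.5
a_5 = 6
b_5 = 7.5
s_5 = 1.5
a_6 = 6
b_6 = 6.5
c_6 = 4.5
t_6 = 2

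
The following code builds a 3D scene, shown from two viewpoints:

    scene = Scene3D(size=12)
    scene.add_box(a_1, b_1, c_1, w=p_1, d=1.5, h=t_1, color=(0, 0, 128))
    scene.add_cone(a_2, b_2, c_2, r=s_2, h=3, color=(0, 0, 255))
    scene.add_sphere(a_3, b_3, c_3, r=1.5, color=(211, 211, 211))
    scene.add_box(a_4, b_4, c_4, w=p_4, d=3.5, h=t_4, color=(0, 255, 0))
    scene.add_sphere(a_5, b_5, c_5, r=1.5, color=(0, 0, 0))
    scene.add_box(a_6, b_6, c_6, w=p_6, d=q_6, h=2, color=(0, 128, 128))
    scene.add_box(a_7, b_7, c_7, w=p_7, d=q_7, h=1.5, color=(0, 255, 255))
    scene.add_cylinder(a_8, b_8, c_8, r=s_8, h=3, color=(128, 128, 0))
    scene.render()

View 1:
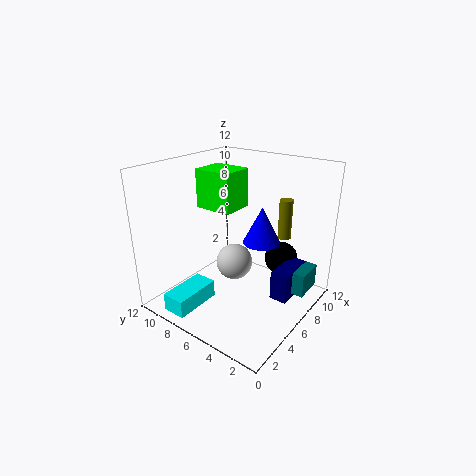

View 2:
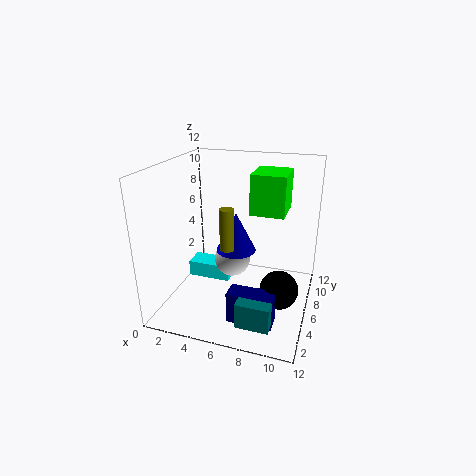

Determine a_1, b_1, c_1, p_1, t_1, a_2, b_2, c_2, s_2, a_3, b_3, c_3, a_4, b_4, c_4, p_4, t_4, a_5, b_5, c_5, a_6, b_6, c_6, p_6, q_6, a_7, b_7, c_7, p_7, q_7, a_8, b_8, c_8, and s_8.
a_1 = 6.5, b_1 = 1.5, c_1 = 1, p_1 = 3.5, t_1 = 2.5, a_2 = 6.5, b_2 = 4, c_2 = 6, s_2 = 1.5, a_3 = 5.5, b_3 = 6, c_3 = 4, a_4 = 6.5, b_4 = 7.5, c_4 = 7.5, p_4 = 3, t_4 = 3.5, a_5 = 10, b_5 = 4, c_5 = 3, a_6 = 7.5, b_6 = 0.5, c_6 = 1.5, p_6 = 2.5, q_6 = 2, a_7 = 0.5, b_7 = 7.5, c_7 = 0.5, p_7 = 4, q_7 = 2, a_8 = 6.5, b_8 = 2, c_8 = 7, s_8 = 0.5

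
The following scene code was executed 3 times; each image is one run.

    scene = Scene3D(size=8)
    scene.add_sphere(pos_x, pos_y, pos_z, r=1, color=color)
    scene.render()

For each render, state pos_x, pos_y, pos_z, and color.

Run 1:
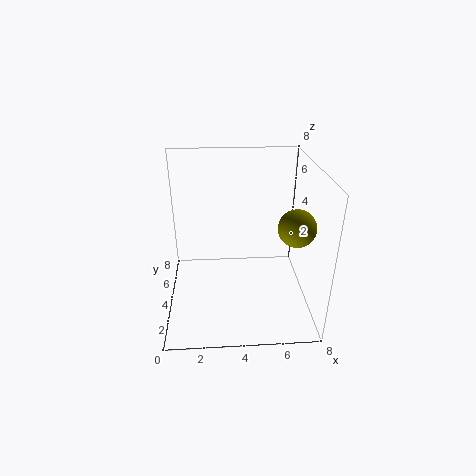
pos_x = 7; pos_y = 3; pos_z = 5; color = 'olive'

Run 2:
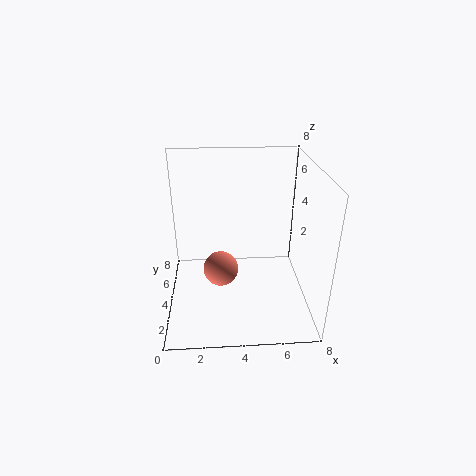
pos_x = 3; pos_y = 4; pos_z = 2; color = 'salmon'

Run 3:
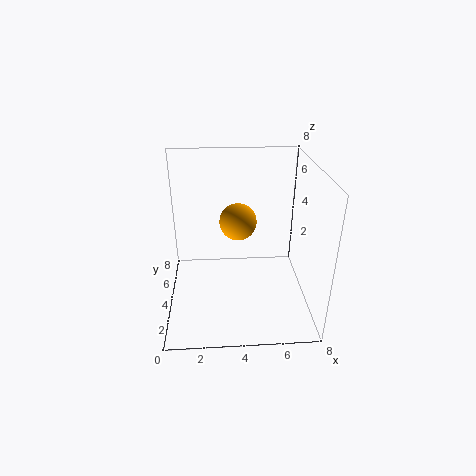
pos_x = 4; pos_y = 4; pos_z = 5; color = 'orange'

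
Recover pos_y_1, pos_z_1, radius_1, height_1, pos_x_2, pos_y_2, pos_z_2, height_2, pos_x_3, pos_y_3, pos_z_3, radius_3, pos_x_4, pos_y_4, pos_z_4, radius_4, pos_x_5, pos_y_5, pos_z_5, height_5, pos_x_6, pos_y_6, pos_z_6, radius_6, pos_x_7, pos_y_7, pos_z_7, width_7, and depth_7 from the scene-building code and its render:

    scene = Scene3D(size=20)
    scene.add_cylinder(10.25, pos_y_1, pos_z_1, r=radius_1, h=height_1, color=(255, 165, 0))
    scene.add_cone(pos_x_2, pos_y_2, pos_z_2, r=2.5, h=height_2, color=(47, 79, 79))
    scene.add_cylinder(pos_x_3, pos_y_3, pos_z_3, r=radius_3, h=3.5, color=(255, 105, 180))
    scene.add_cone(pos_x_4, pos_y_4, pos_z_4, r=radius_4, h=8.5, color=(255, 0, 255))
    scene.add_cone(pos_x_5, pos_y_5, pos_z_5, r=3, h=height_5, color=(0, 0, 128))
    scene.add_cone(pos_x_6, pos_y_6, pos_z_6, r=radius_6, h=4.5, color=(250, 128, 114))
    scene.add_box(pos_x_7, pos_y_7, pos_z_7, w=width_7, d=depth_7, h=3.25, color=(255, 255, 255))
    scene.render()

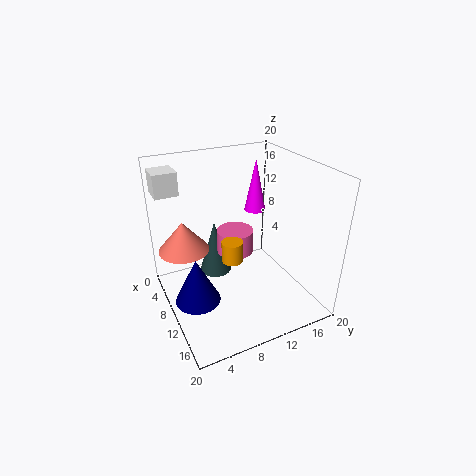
pos_y_1 = 9
pos_z_1 = 6.75
radius_1 = 1.5
height_1 = 3
pos_x_2 = 3.75
pos_y_2 = 9
pos_z_2 = 1.25
height_2 = 8.5
pos_x_3 = 6.5
pos_y_3 = 11.25
pos_z_3 = 5.75
radius_3 = 2.75
pos_x_4 = 2.25
pos_y_4 = 17
pos_z_4 = 9.75
radius_4 = 1.75
pos_x_5 = 12
pos_y_5 = 3
pos_z_5 = 3.25
height_5 = 6.25
pos_x_6 = 4.5
pos_y_6 = 3.75
pos_z_6 = 6.75
radius_6 = 3.75
pos_x_7 = 2
pos_y_7 = 0.25
pos_z_7 = 15.75
width_7 = 3.5
depth_7 = 3.25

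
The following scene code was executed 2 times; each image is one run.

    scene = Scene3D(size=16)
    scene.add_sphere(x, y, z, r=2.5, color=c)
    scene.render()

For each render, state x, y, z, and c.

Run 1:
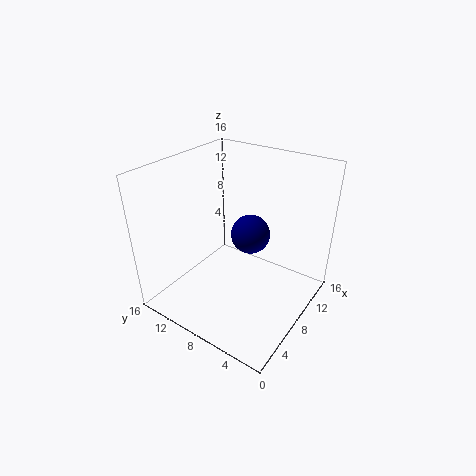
x = 13; y = 9.5; z = 5.5; c = 'navy'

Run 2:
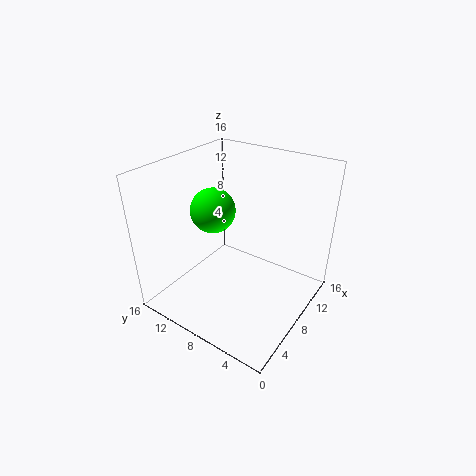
x = 7.5; y = 11; z = 10.75; c = 'lime'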